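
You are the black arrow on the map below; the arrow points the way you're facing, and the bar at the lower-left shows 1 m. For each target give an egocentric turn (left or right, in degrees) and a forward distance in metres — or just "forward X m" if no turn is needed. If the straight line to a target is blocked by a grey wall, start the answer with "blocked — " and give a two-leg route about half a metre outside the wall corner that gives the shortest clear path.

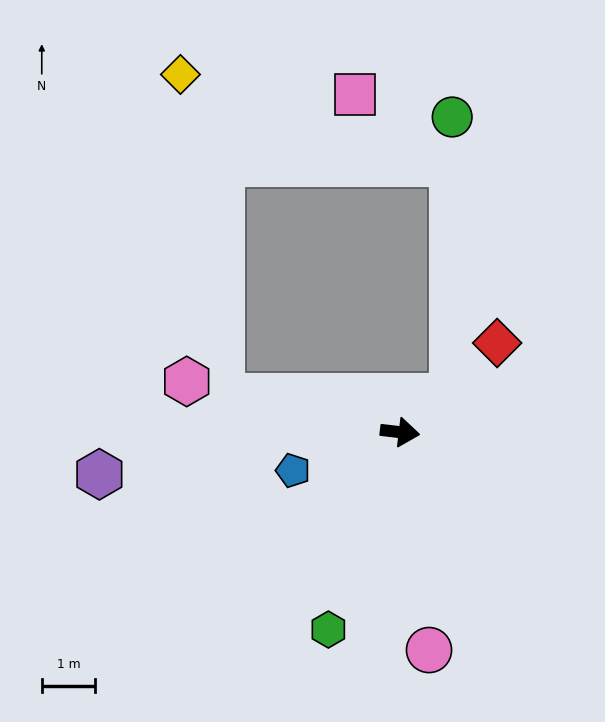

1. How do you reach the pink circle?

turn right 76°, forward 4.1 m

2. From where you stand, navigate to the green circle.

blocked — turn left 42°, forward 1.2 m, then turn left 55°, forward 5.2 m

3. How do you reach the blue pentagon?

turn right 154°, forward 2.1 m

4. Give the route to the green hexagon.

turn right 103°, forward 3.9 m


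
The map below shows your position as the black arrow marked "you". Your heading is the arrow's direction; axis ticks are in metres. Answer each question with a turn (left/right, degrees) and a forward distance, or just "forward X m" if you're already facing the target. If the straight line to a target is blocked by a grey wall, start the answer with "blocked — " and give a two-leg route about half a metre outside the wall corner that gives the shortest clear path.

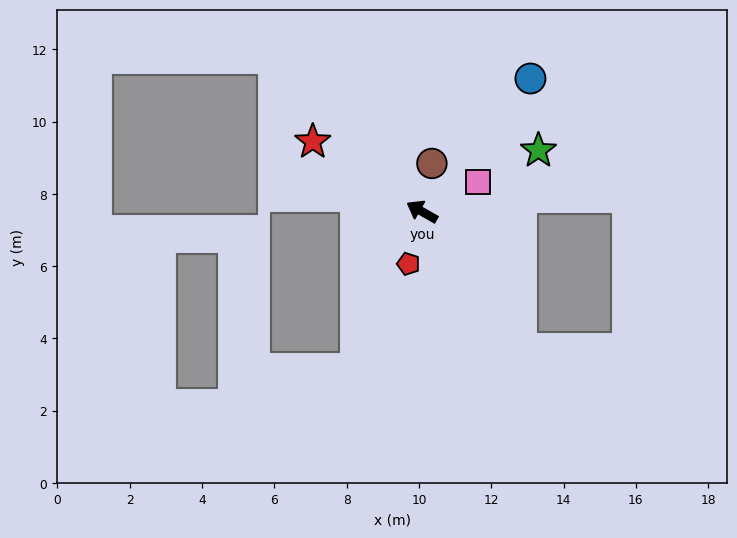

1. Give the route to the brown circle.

turn right 72°, forward 1.4 m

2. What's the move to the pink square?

turn right 122°, forward 1.7 m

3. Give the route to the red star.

turn right 3°, forward 3.6 m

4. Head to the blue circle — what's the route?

turn right 99°, forward 4.7 m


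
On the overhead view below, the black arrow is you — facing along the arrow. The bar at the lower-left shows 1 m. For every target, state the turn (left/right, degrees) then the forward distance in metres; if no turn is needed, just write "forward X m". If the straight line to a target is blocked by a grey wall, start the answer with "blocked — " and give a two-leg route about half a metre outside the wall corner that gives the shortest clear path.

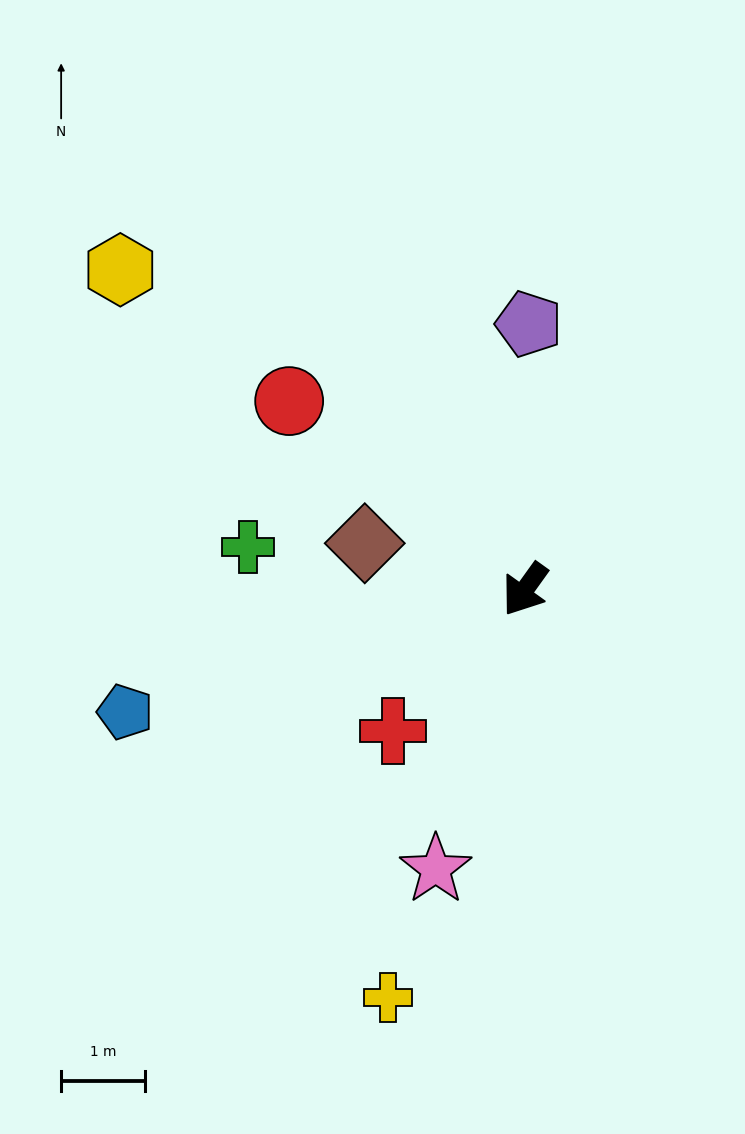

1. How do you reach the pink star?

turn left 18°, forward 3.5 m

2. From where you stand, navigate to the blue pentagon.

turn right 37°, forward 5.0 m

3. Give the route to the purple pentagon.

turn right 145°, forward 3.2 m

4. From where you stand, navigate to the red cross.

turn right 7°, forward 2.3 m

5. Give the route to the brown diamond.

turn right 70°, forward 2.0 m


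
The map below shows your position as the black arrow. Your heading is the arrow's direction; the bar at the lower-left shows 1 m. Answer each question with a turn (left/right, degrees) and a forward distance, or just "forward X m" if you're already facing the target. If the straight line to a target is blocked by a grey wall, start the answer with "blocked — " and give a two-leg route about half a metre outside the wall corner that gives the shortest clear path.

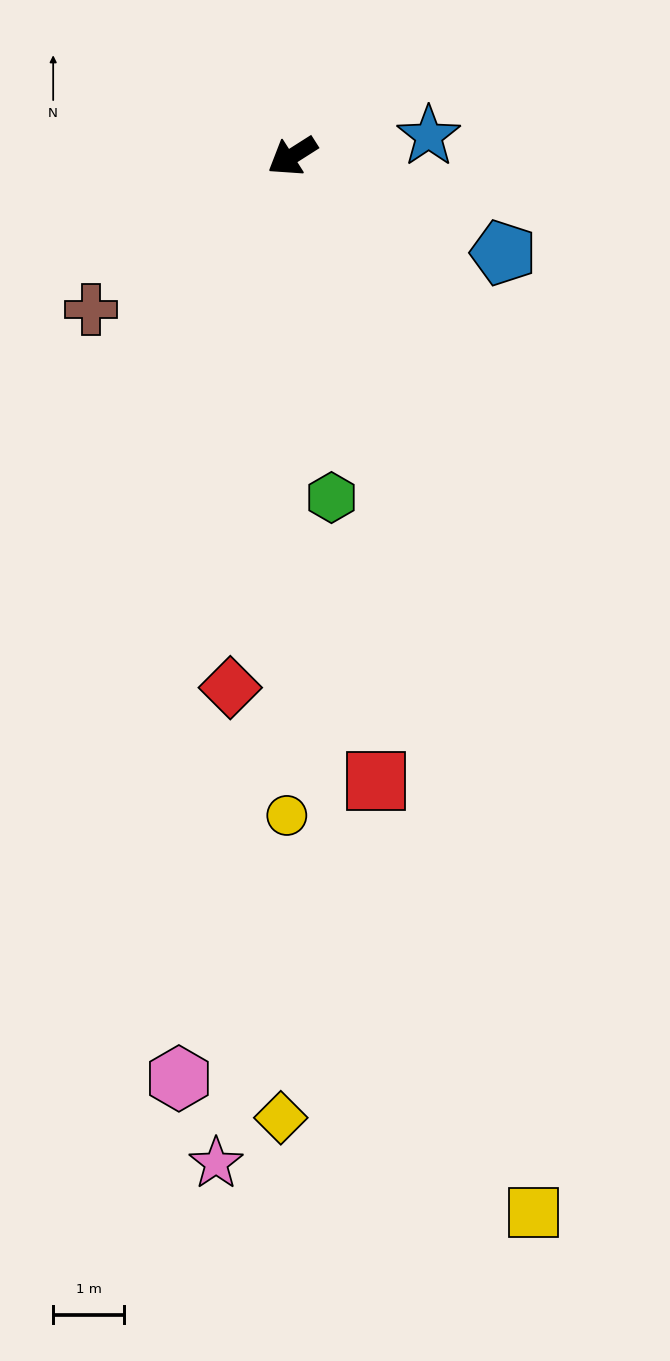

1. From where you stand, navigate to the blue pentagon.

turn left 123°, forward 3.3 m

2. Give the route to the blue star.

turn left 156°, forward 1.9 m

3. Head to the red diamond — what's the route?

turn left 51°, forward 7.5 m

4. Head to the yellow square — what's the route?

turn left 70°, forward 15.3 m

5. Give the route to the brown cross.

turn left 5°, forward 3.6 m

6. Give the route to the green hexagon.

turn left 64°, forward 4.8 m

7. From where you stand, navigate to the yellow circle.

turn left 57°, forward 9.3 m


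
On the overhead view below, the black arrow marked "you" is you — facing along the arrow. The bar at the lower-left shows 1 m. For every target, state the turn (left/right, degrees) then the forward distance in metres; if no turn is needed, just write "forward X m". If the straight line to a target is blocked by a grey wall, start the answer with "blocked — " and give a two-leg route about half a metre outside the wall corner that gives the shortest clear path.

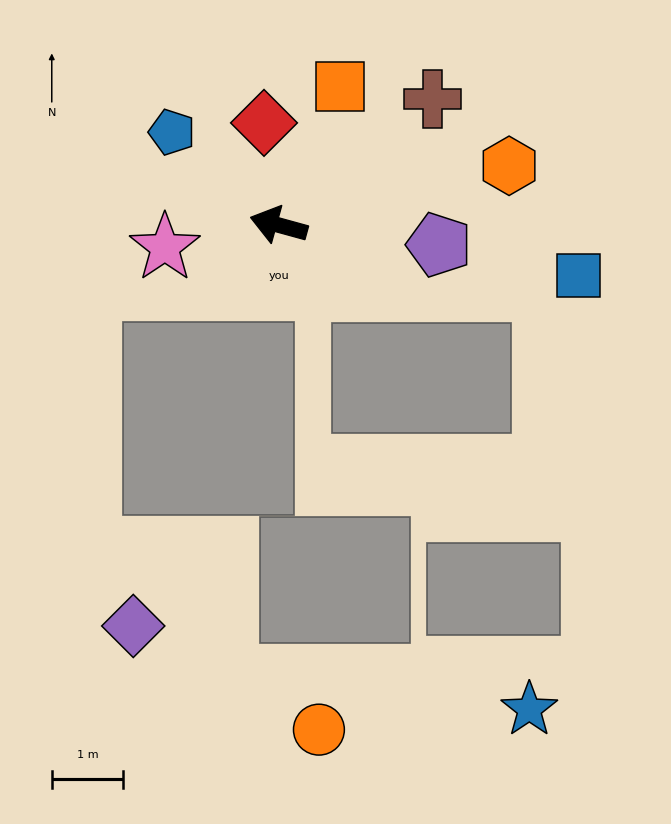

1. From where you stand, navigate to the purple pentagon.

turn right 172°, forward 2.3 m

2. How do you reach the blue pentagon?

turn right 26°, forward 2.0 m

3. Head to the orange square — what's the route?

turn right 99°, forward 2.1 m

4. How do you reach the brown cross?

turn right 125°, forward 2.8 m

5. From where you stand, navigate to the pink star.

turn left 26°, forward 1.6 m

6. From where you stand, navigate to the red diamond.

turn right 67°, forward 1.4 m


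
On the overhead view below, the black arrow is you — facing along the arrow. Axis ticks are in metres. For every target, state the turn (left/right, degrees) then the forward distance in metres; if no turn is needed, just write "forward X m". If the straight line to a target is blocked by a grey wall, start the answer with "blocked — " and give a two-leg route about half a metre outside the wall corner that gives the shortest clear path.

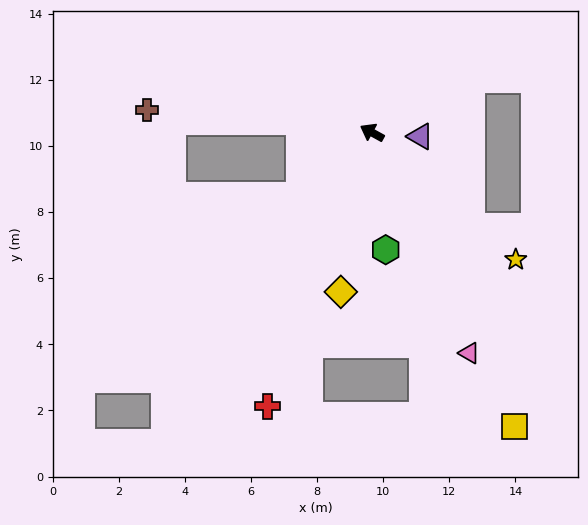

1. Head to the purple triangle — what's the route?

turn right 156°, forward 1.5 m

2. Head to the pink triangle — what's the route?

turn left 143°, forward 7.3 m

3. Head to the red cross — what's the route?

turn left 98°, forward 8.9 m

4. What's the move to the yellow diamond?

turn left 108°, forward 4.9 m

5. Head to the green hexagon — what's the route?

turn left 126°, forward 3.6 m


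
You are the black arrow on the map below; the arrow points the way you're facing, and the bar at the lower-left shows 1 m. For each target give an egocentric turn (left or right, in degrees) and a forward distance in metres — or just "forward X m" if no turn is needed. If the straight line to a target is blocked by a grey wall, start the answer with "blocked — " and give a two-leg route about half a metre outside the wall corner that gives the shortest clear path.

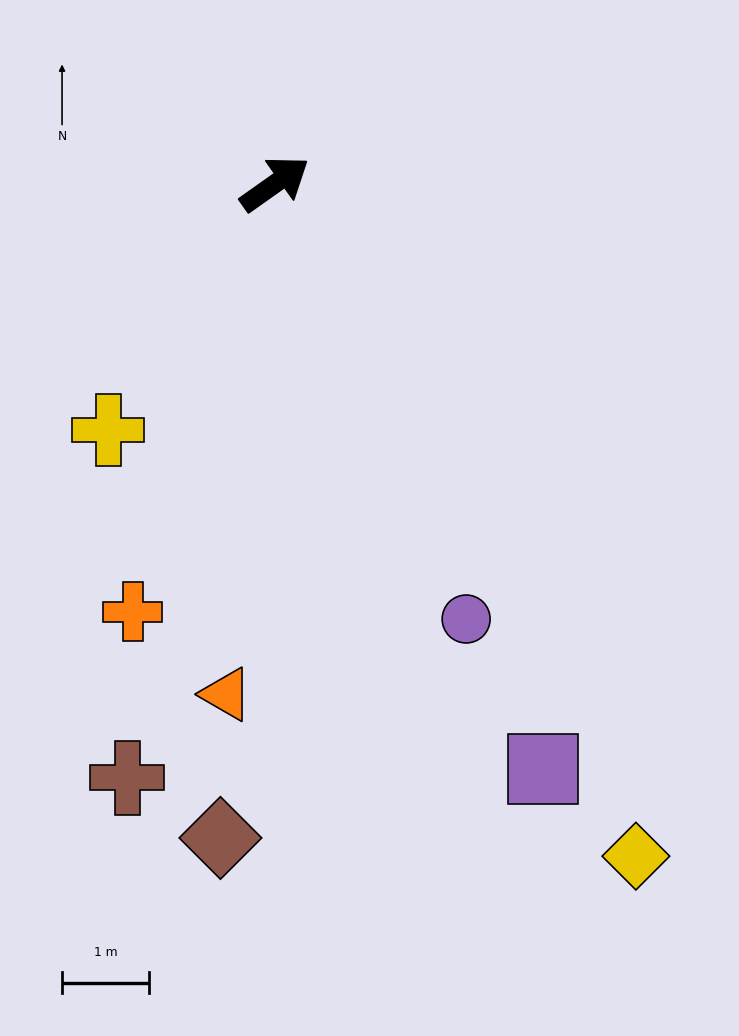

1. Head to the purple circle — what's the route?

turn right 102°, forward 5.5 m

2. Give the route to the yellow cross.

turn right 159°, forward 3.4 m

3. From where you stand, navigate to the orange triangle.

turn right 131°, forward 5.9 m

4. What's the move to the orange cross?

turn right 144°, forward 5.2 m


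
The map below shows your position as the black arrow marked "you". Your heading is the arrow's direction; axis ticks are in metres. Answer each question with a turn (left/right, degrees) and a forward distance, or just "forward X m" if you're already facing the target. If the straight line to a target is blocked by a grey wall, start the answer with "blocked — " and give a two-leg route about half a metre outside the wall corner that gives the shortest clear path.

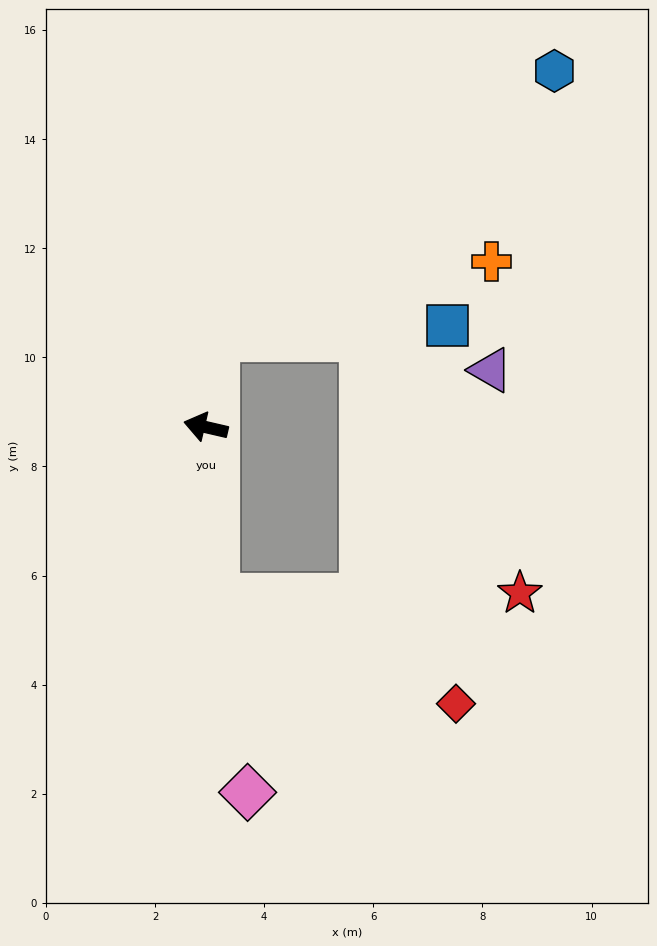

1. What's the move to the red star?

blocked — turn left 107°, forward 3.1 m, then turn left 87°, forward 5.6 m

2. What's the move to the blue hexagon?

blocked — turn right 84°, forward 1.6 m, then turn right 45°, forward 7.9 m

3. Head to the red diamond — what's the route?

blocked — turn left 107°, forward 3.1 m, then turn left 62°, forward 4.8 m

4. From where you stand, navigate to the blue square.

blocked — turn right 84°, forward 1.6 m, then turn right 80°, forward 4.2 m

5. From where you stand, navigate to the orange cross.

blocked — turn right 84°, forward 1.6 m, then turn right 67°, forward 5.2 m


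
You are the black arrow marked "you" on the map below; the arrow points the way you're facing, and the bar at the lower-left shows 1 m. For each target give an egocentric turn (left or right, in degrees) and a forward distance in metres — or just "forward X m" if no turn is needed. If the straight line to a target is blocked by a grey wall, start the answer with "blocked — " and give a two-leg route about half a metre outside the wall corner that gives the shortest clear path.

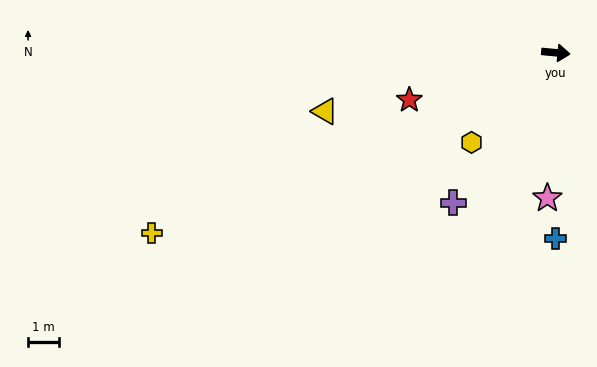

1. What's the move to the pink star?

turn right 88°, forward 4.7 m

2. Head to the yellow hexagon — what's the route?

turn right 128°, forward 4.0 m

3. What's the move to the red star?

turn right 157°, forward 5.0 m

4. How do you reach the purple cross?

turn right 119°, forward 5.9 m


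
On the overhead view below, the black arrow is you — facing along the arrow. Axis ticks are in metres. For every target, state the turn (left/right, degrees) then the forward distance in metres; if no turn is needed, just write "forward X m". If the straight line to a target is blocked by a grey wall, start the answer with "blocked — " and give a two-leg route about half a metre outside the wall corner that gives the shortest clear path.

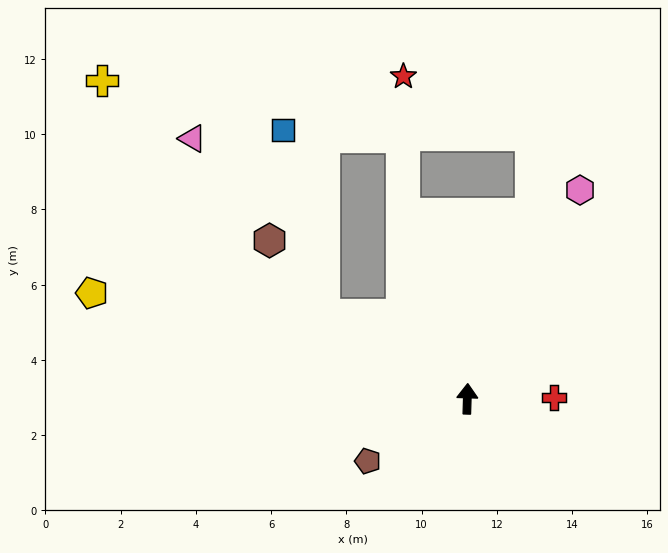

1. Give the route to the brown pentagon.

turn left 124°, forward 3.1 m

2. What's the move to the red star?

blocked — turn left 21°, forward 5.2 m, then turn right 19°, forward 3.6 m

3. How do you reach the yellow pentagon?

turn left 76°, forward 10.4 m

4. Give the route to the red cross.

turn right 87°, forward 2.3 m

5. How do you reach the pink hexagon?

turn right 27°, forward 6.3 m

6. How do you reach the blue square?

blocked — turn left 61°, forward 4.4 m, then turn right 47°, forward 5.0 m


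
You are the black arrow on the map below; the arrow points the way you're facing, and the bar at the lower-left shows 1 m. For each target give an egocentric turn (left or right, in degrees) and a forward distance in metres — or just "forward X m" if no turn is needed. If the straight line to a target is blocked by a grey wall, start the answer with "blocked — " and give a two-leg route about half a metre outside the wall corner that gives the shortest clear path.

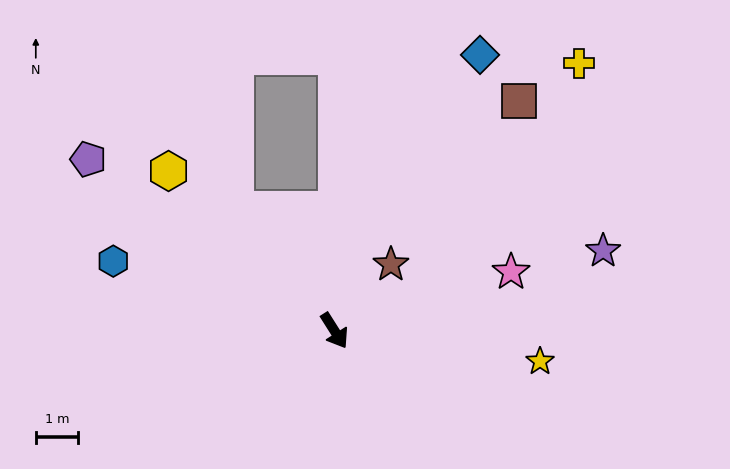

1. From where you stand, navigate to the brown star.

turn left 107°, forward 2.0 m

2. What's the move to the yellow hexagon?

turn right 166°, forward 5.4 m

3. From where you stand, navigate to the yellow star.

turn left 49°, forward 4.9 m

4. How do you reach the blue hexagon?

turn right 140°, forward 5.4 m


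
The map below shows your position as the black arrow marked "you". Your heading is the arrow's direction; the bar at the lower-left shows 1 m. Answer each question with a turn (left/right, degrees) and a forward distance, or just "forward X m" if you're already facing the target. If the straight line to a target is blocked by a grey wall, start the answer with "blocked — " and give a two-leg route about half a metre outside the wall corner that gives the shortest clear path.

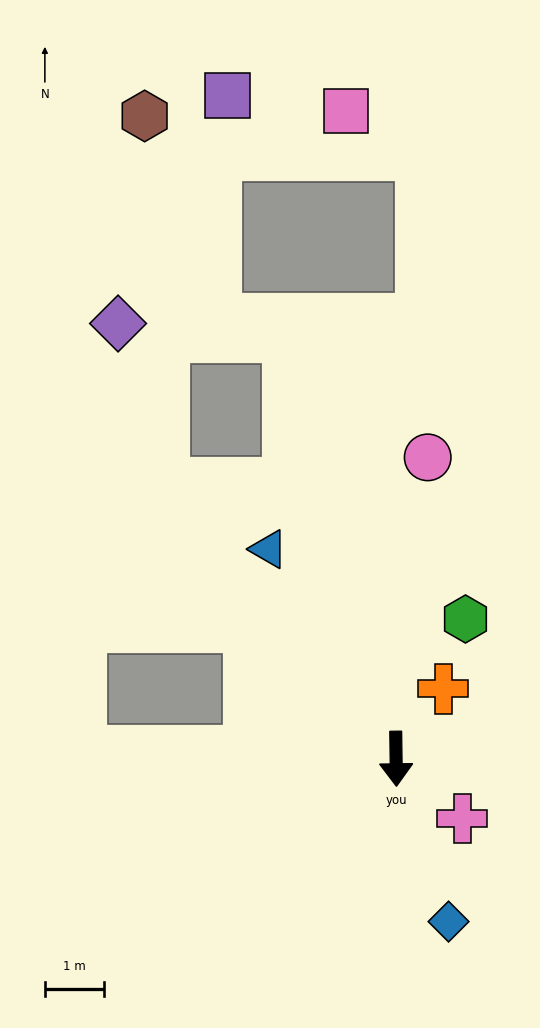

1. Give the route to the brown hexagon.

blocked — turn right 141°, forward 6.1 m, then turn right 37°, forward 6.2 m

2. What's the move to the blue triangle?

turn right 149°, forward 4.2 m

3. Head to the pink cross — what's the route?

turn left 47°, forward 1.5 m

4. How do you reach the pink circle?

turn left 173°, forward 5.1 m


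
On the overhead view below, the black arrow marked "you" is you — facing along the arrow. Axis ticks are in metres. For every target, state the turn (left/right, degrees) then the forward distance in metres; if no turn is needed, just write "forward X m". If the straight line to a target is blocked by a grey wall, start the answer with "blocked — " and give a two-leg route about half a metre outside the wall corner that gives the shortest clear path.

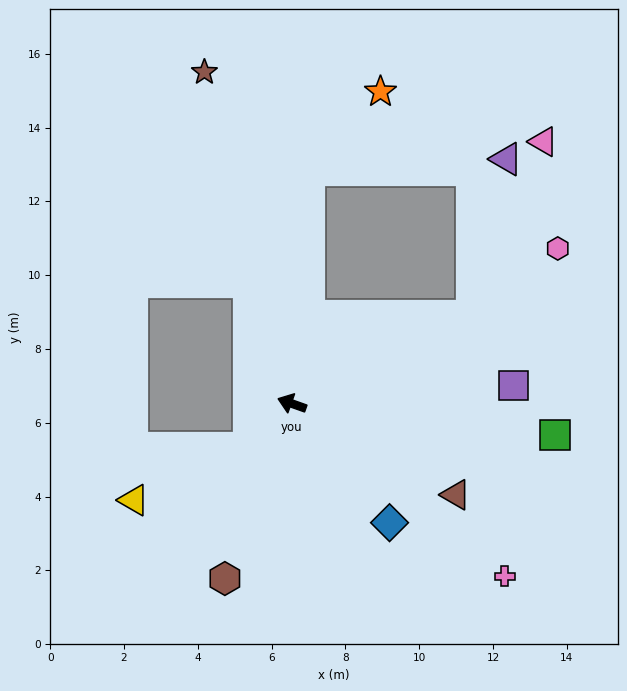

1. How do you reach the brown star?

turn right 56°, forward 9.3 m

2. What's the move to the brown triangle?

turn left 170°, forward 5.1 m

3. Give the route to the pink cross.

turn left 161°, forward 7.4 m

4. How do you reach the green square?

turn right 167°, forward 7.2 m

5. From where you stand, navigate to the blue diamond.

turn left 149°, forward 4.2 m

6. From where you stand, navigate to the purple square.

turn right 156°, forward 6.0 m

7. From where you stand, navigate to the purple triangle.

blocked — turn right 134°, forward 5.4 m, then turn left 51°, forward 4.3 m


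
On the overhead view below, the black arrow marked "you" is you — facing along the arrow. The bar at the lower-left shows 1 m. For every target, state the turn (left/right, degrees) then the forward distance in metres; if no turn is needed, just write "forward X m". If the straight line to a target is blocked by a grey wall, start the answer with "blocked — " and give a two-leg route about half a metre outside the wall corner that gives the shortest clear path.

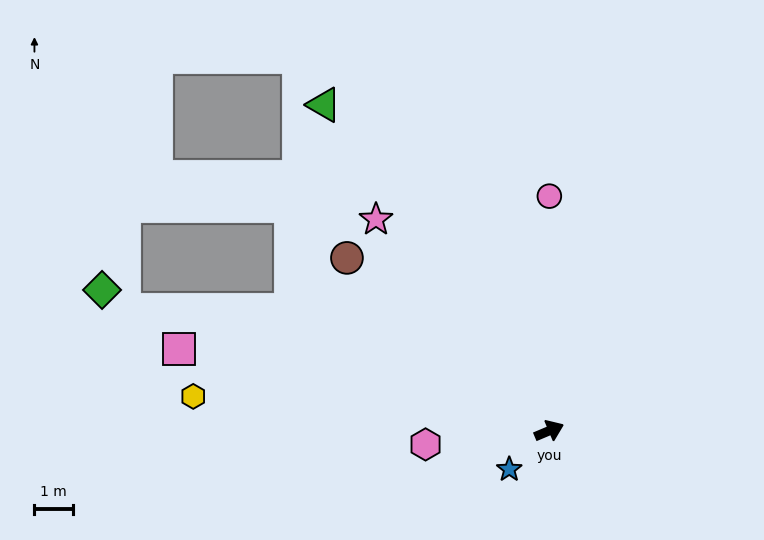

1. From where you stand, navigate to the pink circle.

turn left 67°, forward 6.0 m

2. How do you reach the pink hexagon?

turn left 163°, forward 3.2 m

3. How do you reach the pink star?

turn left 106°, forward 7.0 m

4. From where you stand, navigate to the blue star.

turn right 159°, forward 1.4 m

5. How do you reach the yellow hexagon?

turn left 152°, forward 9.2 m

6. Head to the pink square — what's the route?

turn left 145°, forward 9.7 m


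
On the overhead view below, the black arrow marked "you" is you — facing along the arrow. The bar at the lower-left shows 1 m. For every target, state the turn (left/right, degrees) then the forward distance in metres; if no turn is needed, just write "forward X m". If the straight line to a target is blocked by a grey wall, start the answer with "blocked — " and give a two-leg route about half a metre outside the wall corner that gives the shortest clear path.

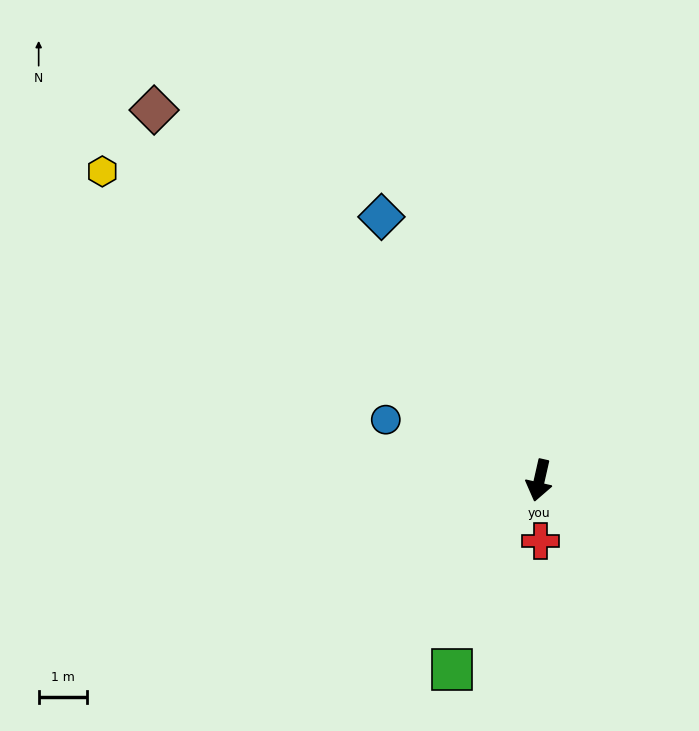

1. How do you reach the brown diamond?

turn right 121°, forward 11.1 m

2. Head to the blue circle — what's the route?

turn right 99°, forward 3.4 m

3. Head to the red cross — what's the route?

turn left 14°, forward 1.3 m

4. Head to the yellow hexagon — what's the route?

turn right 112°, forward 11.2 m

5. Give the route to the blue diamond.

turn right 136°, forward 6.4 m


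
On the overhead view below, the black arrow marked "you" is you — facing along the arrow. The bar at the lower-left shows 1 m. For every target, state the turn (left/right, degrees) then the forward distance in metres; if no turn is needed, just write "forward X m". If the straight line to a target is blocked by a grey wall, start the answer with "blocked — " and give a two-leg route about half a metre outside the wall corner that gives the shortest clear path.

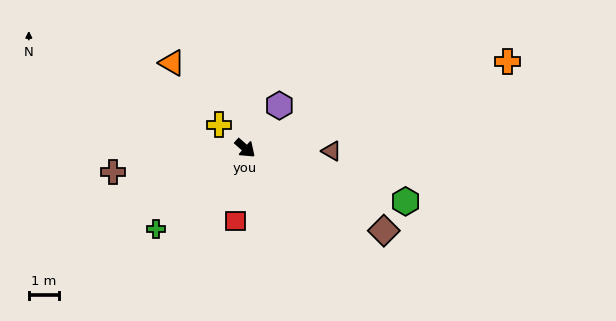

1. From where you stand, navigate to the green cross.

turn right 96°, forward 4.0 m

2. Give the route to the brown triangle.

turn left 39°, forward 2.8 m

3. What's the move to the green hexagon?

turn left 23°, forward 5.5 m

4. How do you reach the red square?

turn right 56°, forward 2.4 m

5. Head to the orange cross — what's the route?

turn left 60°, forward 9.1 m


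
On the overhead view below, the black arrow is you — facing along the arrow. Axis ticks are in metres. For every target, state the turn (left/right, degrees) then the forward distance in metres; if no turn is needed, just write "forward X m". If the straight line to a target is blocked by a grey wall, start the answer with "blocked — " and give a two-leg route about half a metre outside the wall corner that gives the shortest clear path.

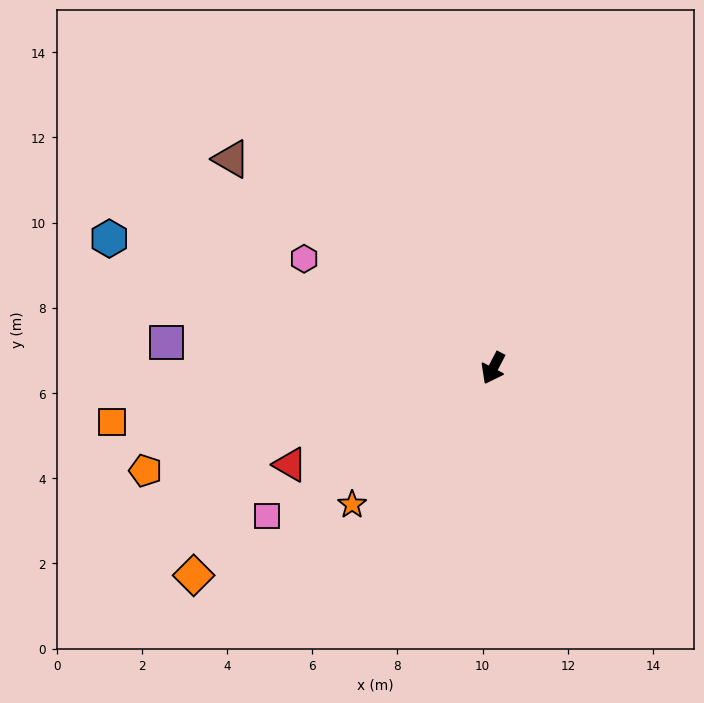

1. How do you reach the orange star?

turn right 18°, forward 4.6 m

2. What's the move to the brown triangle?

turn right 101°, forward 7.9 m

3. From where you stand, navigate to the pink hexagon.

turn right 93°, forward 5.1 m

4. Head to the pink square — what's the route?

turn right 29°, forward 6.3 m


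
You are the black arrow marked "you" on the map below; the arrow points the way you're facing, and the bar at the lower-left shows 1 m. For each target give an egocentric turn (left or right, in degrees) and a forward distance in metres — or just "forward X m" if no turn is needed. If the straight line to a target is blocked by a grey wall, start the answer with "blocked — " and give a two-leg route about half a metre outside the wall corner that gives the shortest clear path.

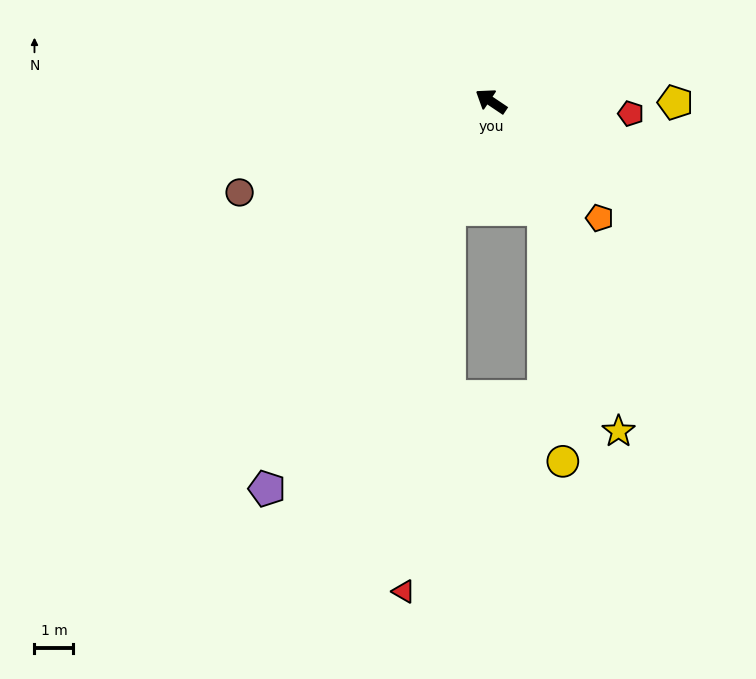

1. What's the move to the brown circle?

turn left 54°, forward 6.9 m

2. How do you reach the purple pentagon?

turn left 94°, forward 11.5 m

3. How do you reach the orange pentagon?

turn left 167°, forward 4.1 m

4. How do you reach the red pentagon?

turn right 151°, forward 3.6 m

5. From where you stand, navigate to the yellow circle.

blocked — turn left 150°, forward 3.1 m, then turn right 22°, forward 6.5 m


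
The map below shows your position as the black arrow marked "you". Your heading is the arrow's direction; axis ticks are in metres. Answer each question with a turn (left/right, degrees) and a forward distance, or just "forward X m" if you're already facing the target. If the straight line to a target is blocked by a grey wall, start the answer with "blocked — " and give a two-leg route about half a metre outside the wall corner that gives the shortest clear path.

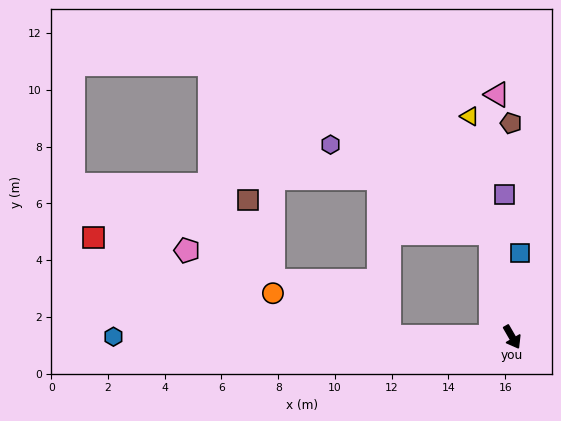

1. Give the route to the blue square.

turn left 145°, forward 3.0 m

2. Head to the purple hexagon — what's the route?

blocked — turn left 162°, forward 3.7 m, then turn left 49°, forward 6.5 m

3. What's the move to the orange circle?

blocked — turn right 120°, forward 4.3 m, then turn right 20°, forward 4.4 m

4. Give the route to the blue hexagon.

turn right 120°, forward 14.1 m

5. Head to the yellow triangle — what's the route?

turn left 161°, forward 7.9 m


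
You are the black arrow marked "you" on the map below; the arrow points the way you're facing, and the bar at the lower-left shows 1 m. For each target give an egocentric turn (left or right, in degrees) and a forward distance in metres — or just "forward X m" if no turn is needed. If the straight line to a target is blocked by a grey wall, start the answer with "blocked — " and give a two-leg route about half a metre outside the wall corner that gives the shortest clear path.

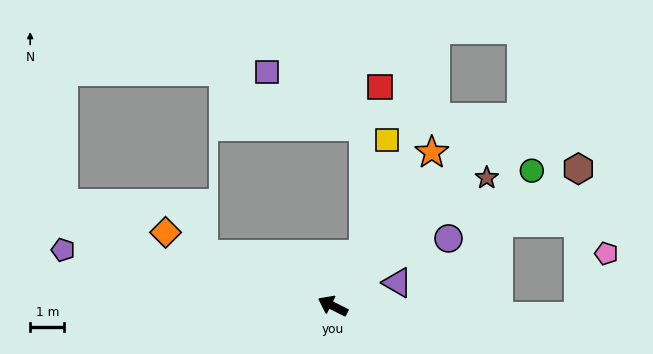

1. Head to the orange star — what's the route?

turn right 96°, forward 5.3 m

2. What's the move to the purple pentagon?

turn left 15°, forward 8.1 m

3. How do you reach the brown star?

turn right 114°, forward 5.9 m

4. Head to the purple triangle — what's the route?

turn right 134°, forward 2.0 m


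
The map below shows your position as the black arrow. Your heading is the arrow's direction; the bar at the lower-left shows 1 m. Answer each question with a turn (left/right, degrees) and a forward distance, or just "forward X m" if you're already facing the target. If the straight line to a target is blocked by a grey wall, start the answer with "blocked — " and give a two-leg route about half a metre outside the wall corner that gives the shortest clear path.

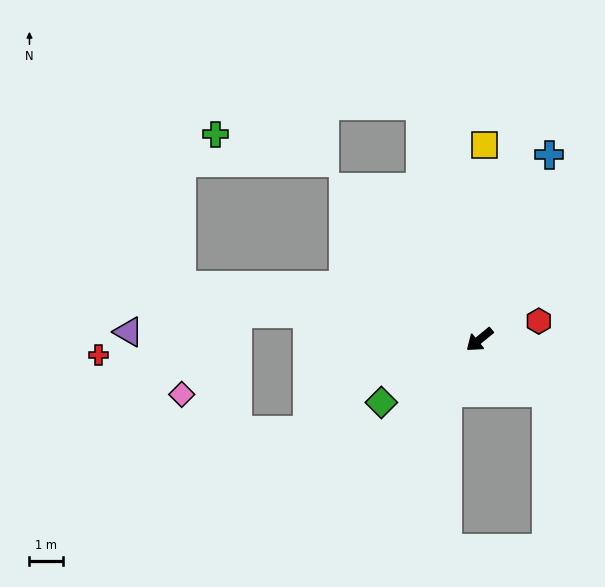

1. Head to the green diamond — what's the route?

turn right 7°, forward 3.5 m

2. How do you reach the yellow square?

turn right 131°, forward 5.8 m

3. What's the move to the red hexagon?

turn left 158°, forward 1.8 m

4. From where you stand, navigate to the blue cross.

turn right 150°, forward 5.9 m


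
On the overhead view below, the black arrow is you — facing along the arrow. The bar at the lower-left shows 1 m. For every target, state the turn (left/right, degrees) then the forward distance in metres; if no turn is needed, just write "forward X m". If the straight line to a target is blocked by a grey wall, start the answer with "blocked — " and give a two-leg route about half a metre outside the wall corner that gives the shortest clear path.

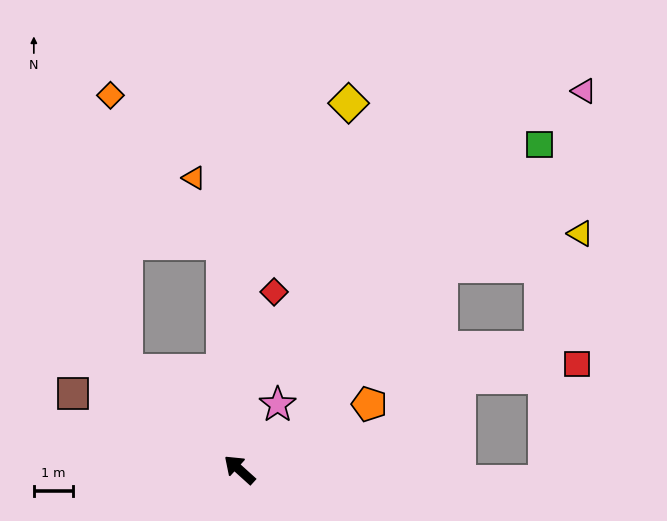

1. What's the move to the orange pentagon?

turn right 111°, forward 3.7 m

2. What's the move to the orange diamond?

blocked — forward 3.8 m, then turn right 45°, forward 7.0 m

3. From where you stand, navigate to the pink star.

turn right 78°, forward 1.9 m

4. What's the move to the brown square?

turn left 18°, forward 4.7 m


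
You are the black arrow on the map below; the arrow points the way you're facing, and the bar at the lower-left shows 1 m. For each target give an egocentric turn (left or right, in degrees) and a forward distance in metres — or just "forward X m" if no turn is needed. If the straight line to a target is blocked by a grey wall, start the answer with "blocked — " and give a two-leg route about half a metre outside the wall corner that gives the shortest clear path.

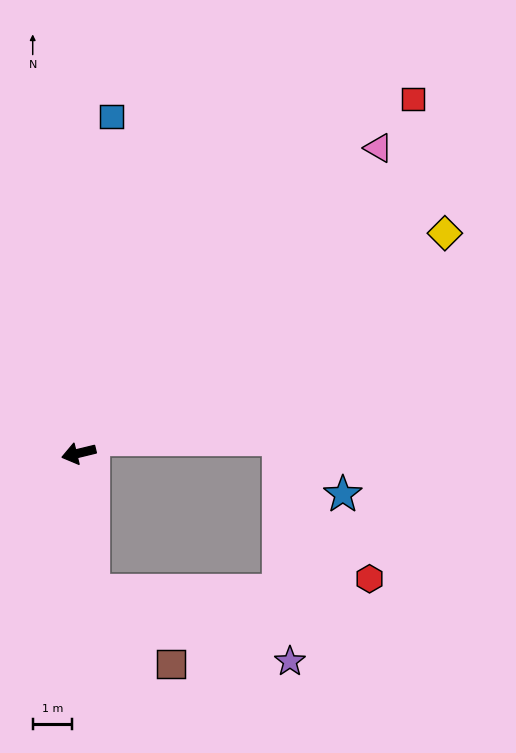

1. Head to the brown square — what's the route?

blocked — turn left 82°, forward 3.5 m, then turn left 41°, forward 2.7 m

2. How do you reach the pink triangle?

turn right 148°, forward 10.8 m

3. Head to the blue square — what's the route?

turn right 109°, forward 8.5 m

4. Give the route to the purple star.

blocked — turn left 82°, forward 3.5 m, then turn left 65°, forward 5.3 m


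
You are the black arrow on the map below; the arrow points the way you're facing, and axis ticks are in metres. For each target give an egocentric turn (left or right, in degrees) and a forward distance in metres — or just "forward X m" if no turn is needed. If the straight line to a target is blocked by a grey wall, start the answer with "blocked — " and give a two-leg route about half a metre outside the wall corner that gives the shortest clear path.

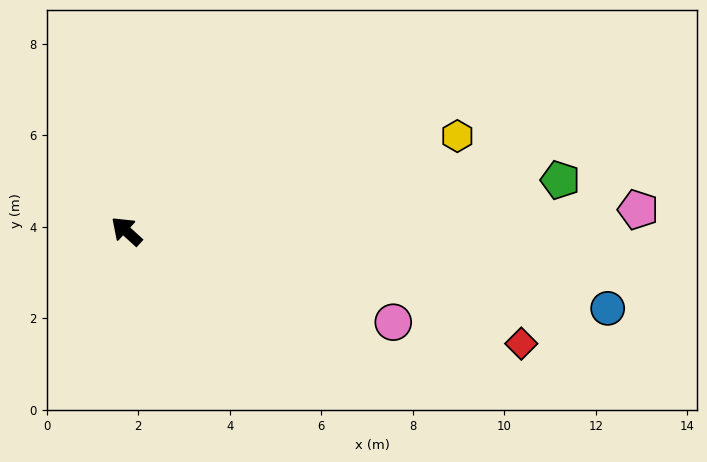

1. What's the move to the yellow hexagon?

turn right 122°, forward 7.5 m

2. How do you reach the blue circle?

turn right 147°, forward 10.7 m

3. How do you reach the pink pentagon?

turn right 135°, forward 11.2 m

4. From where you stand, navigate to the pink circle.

turn right 156°, forward 6.2 m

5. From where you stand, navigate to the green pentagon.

turn right 131°, forward 9.5 m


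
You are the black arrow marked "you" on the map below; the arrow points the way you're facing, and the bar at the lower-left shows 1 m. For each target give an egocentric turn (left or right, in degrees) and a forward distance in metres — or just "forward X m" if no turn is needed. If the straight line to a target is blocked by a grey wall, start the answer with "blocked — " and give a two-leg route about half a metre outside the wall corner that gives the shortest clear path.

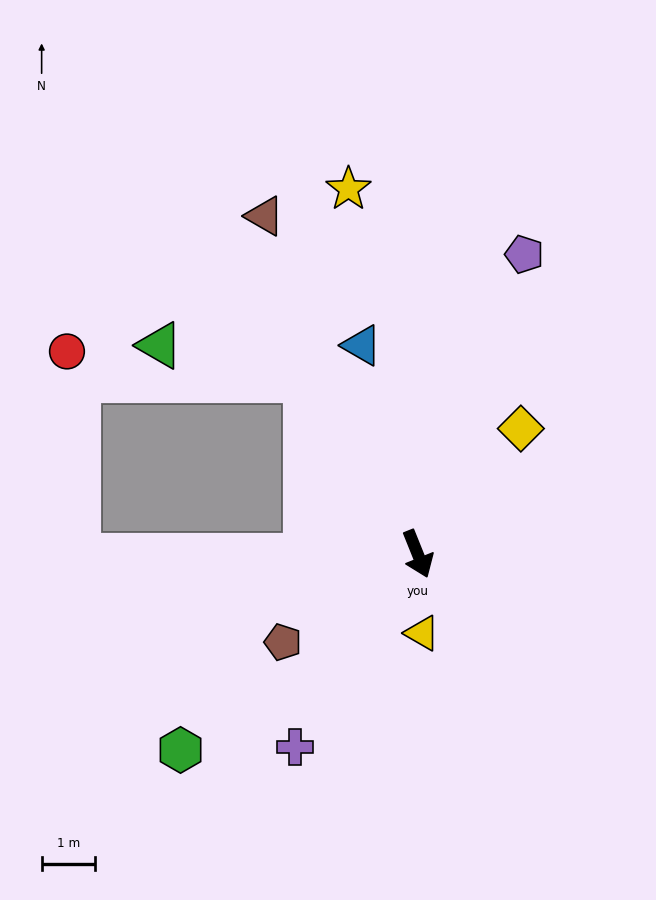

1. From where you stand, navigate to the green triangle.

blocked — turn right 169°, forward 3.9 m, then turn left 44°, forward 2.8 m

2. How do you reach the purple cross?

turn right 54°, forward 4.3 m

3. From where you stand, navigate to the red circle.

blocked — turn right 112°, forward 6.4 m, then turn right 87°, forward 3.8 m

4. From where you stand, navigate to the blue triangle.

turn left 173°, forward 4.1 m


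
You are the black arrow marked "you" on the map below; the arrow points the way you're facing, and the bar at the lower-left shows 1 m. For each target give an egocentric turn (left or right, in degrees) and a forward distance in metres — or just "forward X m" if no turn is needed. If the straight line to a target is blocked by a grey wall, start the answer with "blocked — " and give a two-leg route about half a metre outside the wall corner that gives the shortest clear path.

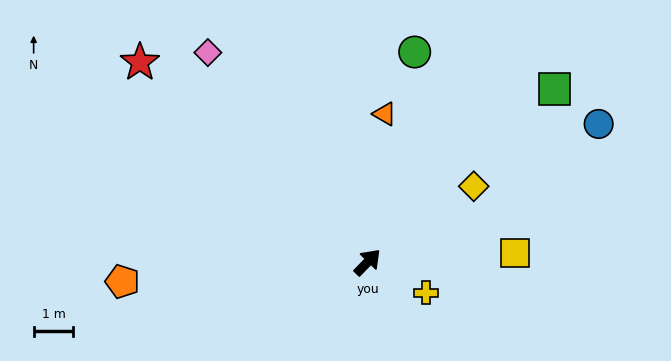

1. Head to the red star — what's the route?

turn left 93°, forward 7.6 m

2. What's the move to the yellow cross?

turn right 73°, forward 1.7 m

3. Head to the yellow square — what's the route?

turn right 42°, forward 3.7 m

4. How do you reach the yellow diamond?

turn right 10°, forward 3.3 m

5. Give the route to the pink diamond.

turn left 82°, forward 6.7 m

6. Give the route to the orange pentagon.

turn left 139°, forward 6.2 m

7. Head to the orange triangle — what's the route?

turn left 38°, forward 3.8 m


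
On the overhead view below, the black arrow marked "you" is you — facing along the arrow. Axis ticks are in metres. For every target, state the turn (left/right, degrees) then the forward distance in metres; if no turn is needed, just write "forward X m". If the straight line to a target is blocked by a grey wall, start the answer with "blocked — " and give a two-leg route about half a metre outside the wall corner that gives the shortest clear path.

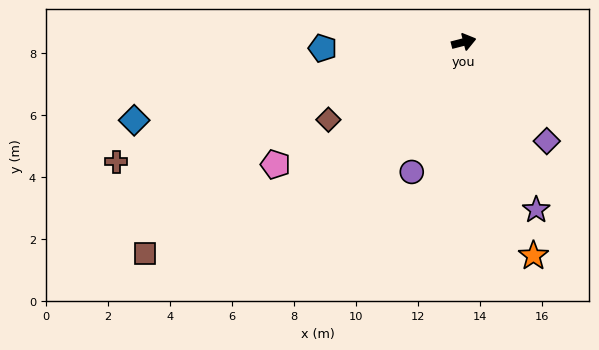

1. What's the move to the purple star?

turn right 81°, forward 5.9 m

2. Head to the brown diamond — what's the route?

turn right 165°, forward 5.0 m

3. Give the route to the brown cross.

turn right 175°, forward 11.9 m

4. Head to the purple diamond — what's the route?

turn right 65°, forward 4.2 m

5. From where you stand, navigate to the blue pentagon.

turn left 168°, forward 4.6 m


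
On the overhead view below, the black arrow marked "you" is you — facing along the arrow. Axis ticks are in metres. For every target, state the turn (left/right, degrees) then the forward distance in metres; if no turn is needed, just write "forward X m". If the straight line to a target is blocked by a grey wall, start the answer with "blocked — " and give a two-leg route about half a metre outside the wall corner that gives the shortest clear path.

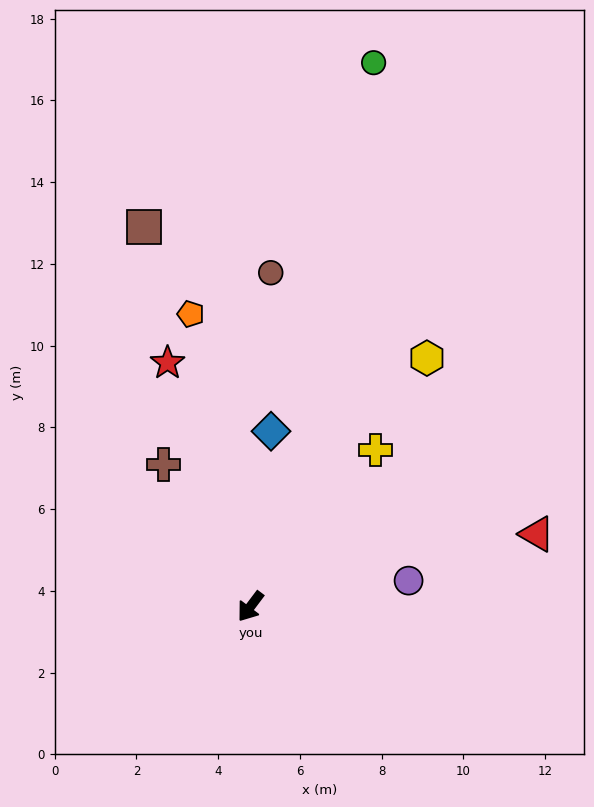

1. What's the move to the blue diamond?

turn right 150°, forward 4.3 m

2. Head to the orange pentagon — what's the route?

turn right 131°, forward 7.3 m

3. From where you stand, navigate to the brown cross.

turn right 112°, forward 4.1 m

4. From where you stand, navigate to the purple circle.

turn left 136°, forward 3.9 m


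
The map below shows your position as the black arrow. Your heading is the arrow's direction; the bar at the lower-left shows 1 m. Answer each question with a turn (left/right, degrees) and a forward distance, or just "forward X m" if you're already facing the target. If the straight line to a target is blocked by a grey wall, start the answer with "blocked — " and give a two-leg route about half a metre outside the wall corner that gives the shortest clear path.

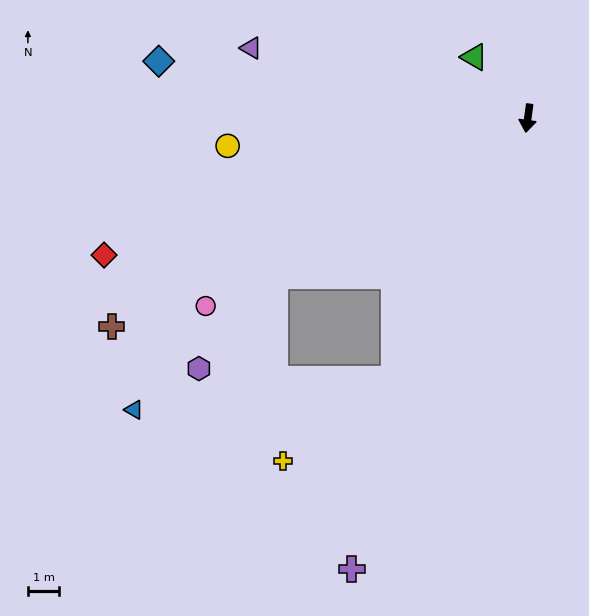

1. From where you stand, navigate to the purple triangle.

turn right 96°, forward 9.1 m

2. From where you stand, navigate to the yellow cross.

blocked — turn right 19°, forward 9.4 m, then turn right 27°, forward 4.4 m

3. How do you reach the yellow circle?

turn right 77°, forward 9.7 m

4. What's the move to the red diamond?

turn right 64°, forward 14.3 m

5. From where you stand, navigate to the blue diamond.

turn right 91°, forward 12.0 m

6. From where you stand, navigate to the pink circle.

turn right 52°, forward 11.9 m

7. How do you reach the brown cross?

turn right 56°, forward 14.9 m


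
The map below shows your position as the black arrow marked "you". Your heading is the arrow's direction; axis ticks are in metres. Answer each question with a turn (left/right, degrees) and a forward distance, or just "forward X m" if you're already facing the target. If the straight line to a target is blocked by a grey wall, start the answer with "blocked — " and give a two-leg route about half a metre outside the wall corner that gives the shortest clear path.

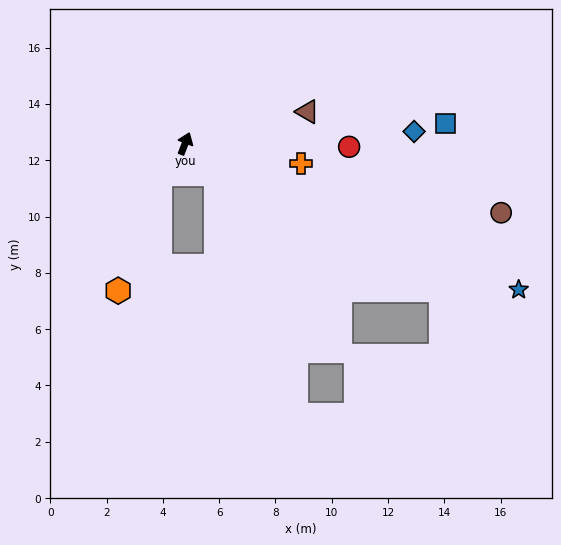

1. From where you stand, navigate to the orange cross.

turn right 78°, forward 4.2 m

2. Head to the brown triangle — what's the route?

turn right 54°, forward 4.5 m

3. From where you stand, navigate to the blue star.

turn right 92°, forward 12.9 m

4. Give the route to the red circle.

turn right 70°, forward 5.8 m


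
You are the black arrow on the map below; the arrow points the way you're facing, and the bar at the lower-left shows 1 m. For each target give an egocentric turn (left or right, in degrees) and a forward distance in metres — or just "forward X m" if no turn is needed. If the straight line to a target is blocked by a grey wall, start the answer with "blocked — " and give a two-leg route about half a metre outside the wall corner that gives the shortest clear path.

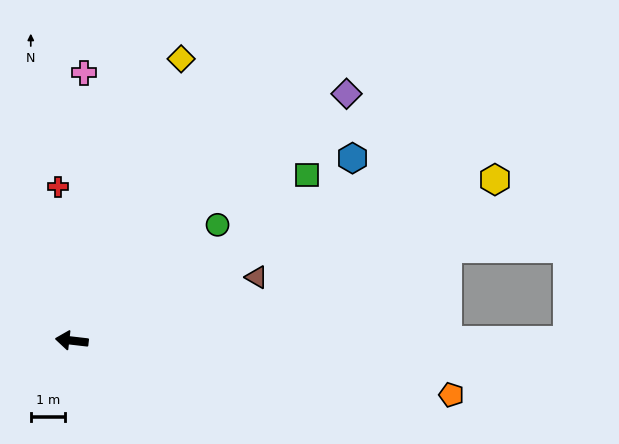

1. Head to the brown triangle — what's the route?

turn right 154°, forward 5.7 m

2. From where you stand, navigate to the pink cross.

turn right 86°, forward 7.8 m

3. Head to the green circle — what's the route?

turn right 135°, forward 5.4 m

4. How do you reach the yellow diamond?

turn right 105°, forward 8.8 m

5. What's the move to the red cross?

turn right 78°, forward 4.5 m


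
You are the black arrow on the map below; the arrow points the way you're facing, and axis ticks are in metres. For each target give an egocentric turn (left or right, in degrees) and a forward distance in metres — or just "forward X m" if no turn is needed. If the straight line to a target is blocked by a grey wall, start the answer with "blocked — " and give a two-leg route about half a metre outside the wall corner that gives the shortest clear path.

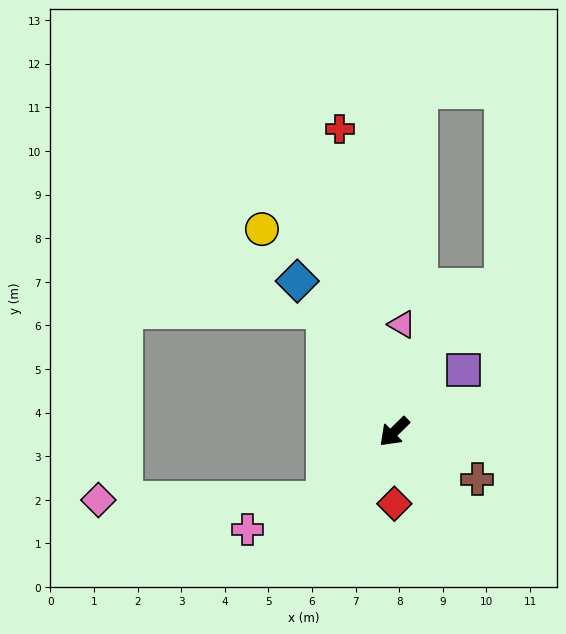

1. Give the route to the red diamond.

turn left 45°, forward 1.6 m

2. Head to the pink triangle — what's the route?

turn right 139°, forward 2.5 m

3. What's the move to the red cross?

turn right 124°, forward 7.1 m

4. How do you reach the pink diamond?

blocked — forward 2.2 m, then turn right 45°, forward 5.2 m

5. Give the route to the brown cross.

turn left 106°, forward 2.2 m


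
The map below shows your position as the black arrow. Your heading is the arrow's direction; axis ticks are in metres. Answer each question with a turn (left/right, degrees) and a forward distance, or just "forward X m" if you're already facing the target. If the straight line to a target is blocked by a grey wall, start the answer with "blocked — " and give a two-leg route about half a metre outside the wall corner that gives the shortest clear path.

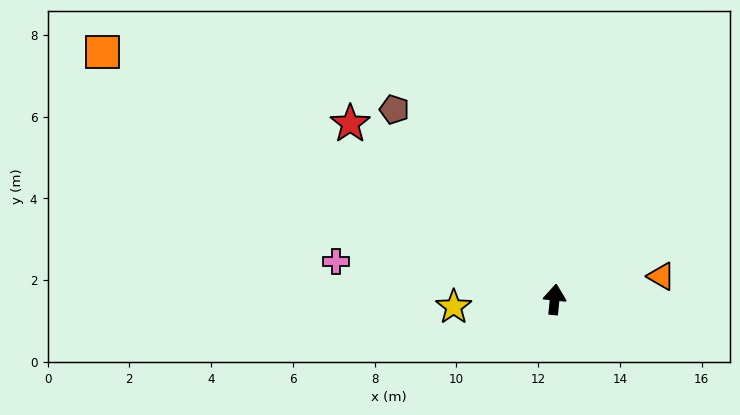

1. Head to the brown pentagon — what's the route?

turn left 46°, forward 6.1 m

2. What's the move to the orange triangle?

turn right 72°, forward 2.7 m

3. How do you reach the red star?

turn left 55°, forward 6.6 m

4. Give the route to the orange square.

turn left 67°, forward 12.6 m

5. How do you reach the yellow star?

turn left 100°, forward 2.5 m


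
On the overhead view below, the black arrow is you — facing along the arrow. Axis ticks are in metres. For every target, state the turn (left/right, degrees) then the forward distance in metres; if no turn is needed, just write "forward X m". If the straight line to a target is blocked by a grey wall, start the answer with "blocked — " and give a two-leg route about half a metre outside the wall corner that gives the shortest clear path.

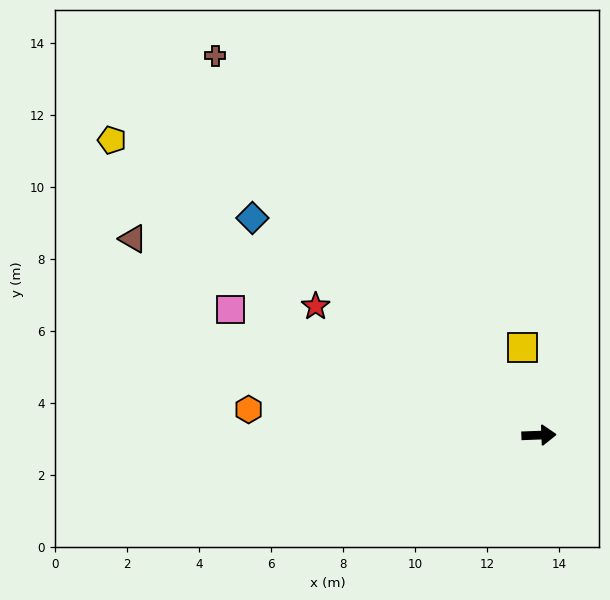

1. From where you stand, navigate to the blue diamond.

turn left 141°, forward 10.0 m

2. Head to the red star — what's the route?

turn left 148°, forward 7.2 m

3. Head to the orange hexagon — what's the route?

turn left 173°, forward 8.1 m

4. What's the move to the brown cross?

turn left 128°, forward 13.9 m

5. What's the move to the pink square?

turn left 156°, forward 9.3 m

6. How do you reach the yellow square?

turn left 98°, forward 2.5 m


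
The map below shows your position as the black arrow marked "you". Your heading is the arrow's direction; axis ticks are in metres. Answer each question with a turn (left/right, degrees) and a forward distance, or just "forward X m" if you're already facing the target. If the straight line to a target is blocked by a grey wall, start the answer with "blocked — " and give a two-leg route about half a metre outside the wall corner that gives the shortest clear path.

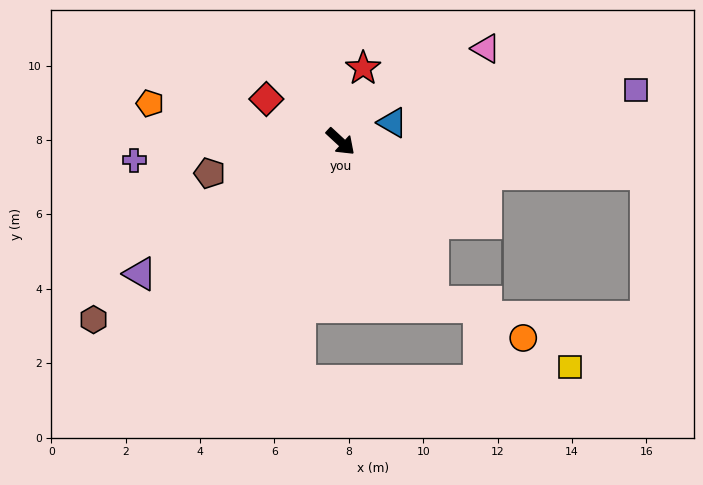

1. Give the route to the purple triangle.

turn right 104°, forward 6.5 m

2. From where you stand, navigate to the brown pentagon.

turn right 124°, forward 3.6 m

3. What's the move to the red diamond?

turn right 167°, forward 2.3 m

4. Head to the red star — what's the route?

turn left 116°, forward 2.1 m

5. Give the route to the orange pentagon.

turn right 149°, forward 5.2 m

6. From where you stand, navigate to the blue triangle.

turn left 63°, forward 1.5 m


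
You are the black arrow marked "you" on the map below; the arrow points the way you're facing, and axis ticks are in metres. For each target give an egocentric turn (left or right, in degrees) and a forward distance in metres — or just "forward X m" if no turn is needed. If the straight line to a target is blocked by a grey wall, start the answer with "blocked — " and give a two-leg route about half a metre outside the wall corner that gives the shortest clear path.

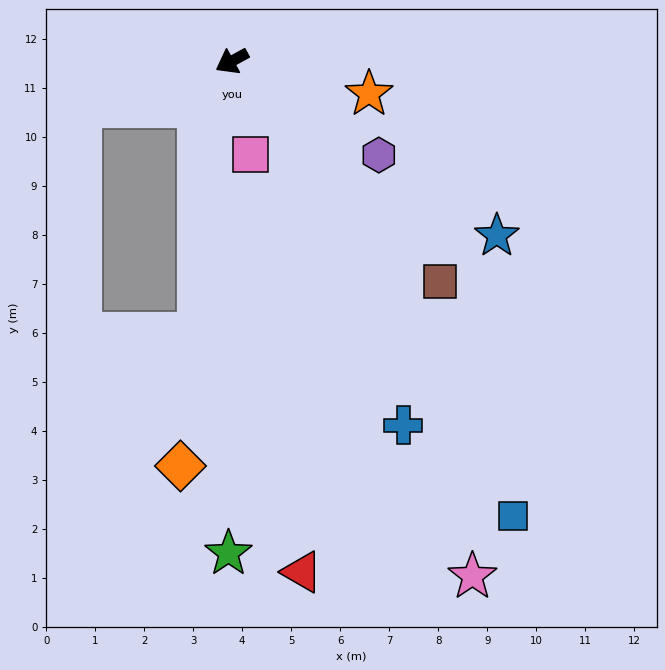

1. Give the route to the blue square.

turn left 93°, forward 10.9 m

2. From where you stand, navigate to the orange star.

turn left 138°, forward 2.9 m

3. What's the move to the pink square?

turn left 72°, forward 1.9 m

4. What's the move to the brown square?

turn left 105°, forward 6.2 m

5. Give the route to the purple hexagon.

turn left 119°, forward 3.6 m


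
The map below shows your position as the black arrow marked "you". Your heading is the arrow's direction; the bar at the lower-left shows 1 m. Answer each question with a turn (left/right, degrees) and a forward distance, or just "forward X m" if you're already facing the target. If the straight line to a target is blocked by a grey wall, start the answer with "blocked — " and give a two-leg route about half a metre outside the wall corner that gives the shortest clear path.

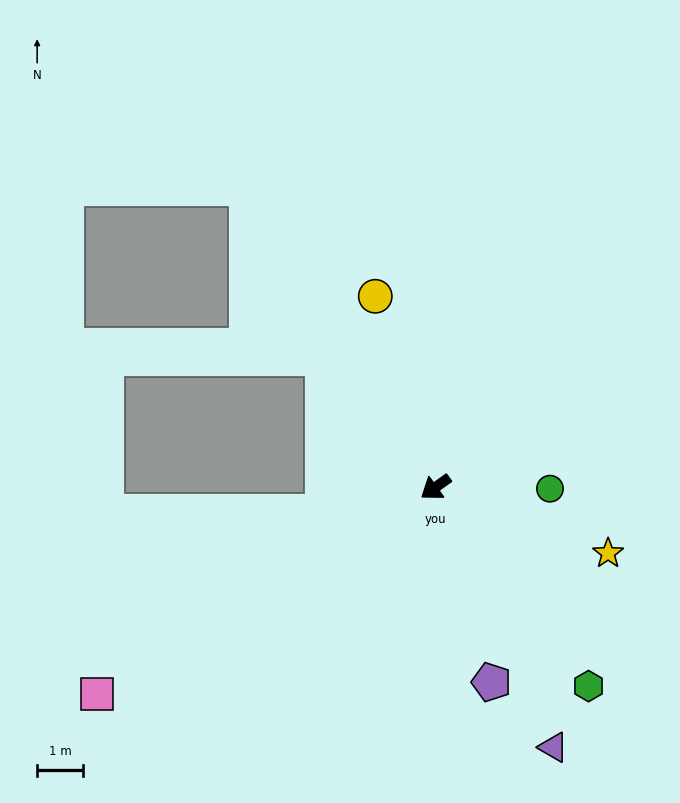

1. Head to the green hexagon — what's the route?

turn left 92°, forward 5.4 m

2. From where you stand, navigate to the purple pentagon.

turn left 70°, forward 4.4 m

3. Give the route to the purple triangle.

turn left 79°, forward 6.2 m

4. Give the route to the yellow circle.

turn right 108°, forward 4.3 m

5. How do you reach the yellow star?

turn left 123°, forward 4.0 m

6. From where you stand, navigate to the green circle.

turn left 144°, forward 2.5 m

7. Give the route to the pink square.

turn right 4°, forward 8.6 m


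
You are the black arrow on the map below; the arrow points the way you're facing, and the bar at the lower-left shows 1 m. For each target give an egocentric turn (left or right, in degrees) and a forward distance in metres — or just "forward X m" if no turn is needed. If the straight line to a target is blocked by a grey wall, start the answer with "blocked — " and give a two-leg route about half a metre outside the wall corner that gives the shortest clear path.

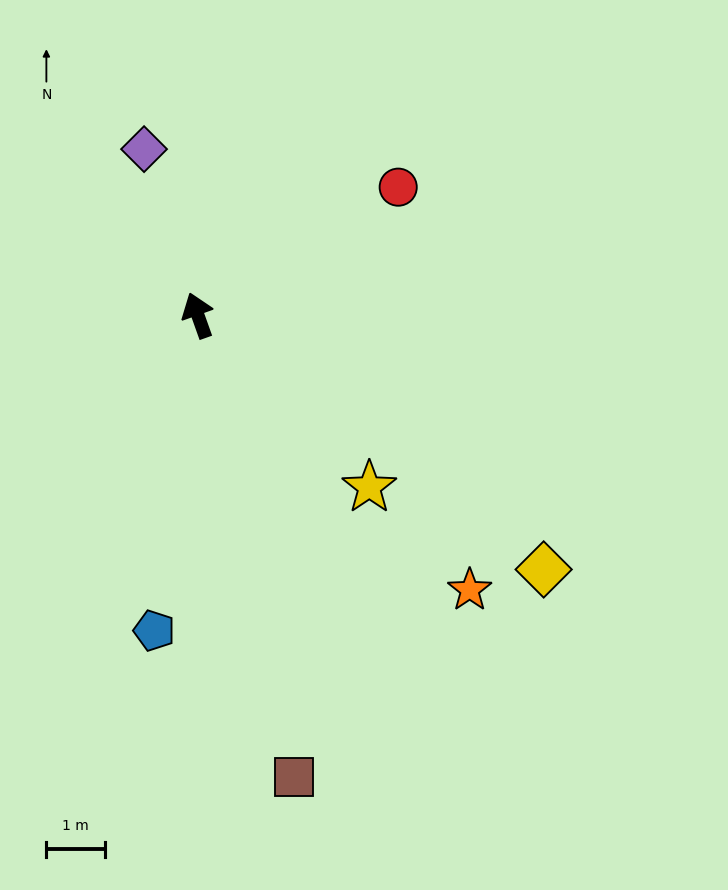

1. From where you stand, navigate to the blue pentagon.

turn left 153°, forward 5.4 m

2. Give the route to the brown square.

turn left 172°, forward 8.0 m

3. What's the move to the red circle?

turn right 77°, forward 4.0 m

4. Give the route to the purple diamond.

forward 3.0 m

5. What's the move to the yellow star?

turn right 155°, forward 4.1 m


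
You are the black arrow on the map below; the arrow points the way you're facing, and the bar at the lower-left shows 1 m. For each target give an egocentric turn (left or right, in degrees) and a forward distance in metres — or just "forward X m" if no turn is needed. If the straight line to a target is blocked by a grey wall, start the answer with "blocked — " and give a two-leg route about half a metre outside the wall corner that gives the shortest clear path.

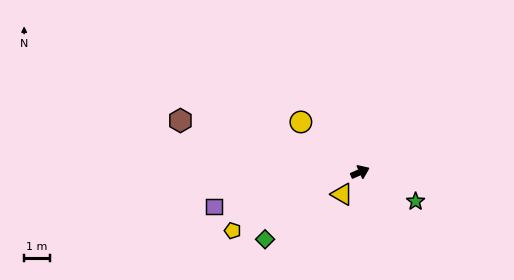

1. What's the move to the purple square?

turn left 169°, forward 5.9 m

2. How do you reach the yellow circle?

turn left 116°, forward 3.0 m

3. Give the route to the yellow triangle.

turn right 153°, forward 1.1 m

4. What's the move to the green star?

turn right 52°, forward 2.5 m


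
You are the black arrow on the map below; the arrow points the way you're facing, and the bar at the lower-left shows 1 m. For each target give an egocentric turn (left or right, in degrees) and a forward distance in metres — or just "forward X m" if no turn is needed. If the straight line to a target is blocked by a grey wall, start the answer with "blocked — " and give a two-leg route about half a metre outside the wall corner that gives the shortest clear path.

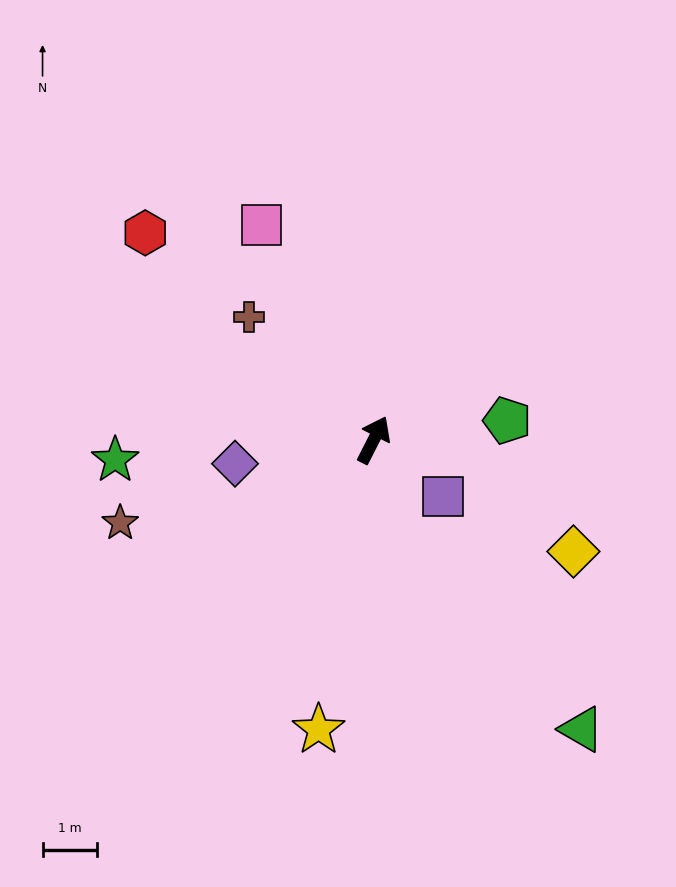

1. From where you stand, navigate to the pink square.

turn left 55°, forward 4.4 m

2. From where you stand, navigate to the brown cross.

turn left 72°, forward 3.2 m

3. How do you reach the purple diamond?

turn left 127°, forward 2.6 m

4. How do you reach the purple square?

turn right 102°, forward 1.6 m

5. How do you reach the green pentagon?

turn right 55°, forward 2.5 m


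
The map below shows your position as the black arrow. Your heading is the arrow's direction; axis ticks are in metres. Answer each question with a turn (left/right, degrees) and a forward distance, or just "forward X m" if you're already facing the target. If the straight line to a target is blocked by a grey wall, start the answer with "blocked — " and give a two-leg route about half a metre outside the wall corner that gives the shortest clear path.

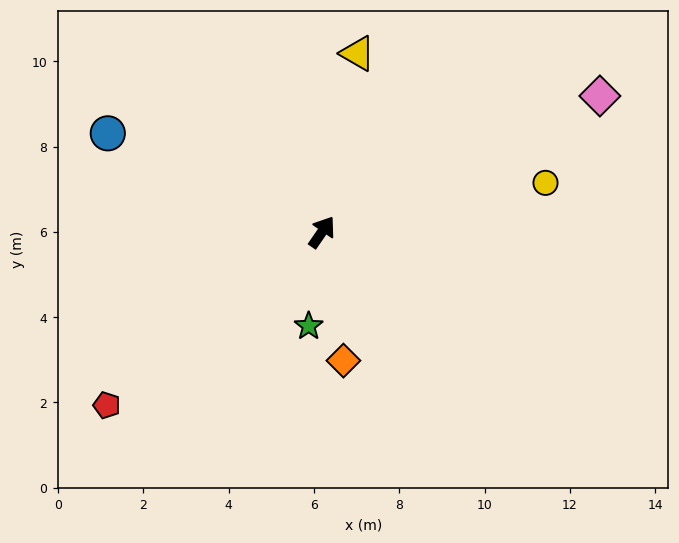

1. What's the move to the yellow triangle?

turn left 23°, forward 4.3 m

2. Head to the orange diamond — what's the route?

turn right 136°, forward 3.1 m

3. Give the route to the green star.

turn right 153°, forward 2.2 m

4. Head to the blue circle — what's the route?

turn left 100°, forward 5.5 m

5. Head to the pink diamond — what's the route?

turn right 29°, forward 7.3 m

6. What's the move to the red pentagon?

turn left 163°, forward 6.5 m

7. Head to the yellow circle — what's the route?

turn right 43°, forward 5.4 m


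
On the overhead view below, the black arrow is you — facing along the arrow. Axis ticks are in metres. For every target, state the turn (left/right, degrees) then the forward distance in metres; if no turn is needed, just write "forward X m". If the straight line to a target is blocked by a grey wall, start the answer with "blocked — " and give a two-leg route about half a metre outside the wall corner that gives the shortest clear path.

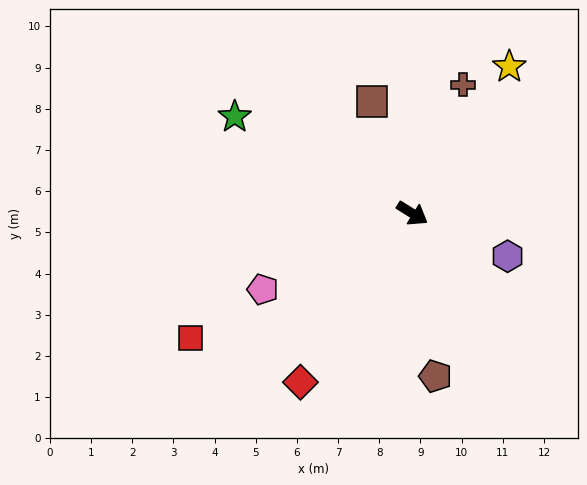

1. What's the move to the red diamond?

turn right 92°, forward 4.9 m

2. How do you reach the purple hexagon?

turn left 8°, forward 2.5 m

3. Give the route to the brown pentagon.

turn right 50°, forward 4.0 m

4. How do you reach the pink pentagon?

turn right 121°, forward 4.1 m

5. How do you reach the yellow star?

turn left 88°, forward 4.3 m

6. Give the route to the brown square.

turn left 142°, forward 2.9 m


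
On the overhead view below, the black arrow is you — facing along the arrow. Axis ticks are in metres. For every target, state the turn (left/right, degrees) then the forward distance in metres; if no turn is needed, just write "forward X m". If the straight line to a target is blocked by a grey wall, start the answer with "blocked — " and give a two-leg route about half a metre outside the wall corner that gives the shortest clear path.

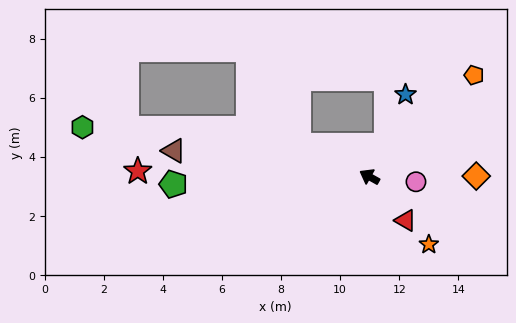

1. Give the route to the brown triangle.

turn left 22°, forward 6.7 m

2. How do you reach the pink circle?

turn right 157°, forward 1.6 m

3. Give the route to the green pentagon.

turn left 31°, forward 6.6 m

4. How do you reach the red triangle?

turn left 159°, forward 1.9 m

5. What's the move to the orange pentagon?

turn right 107°, forward 4.9 m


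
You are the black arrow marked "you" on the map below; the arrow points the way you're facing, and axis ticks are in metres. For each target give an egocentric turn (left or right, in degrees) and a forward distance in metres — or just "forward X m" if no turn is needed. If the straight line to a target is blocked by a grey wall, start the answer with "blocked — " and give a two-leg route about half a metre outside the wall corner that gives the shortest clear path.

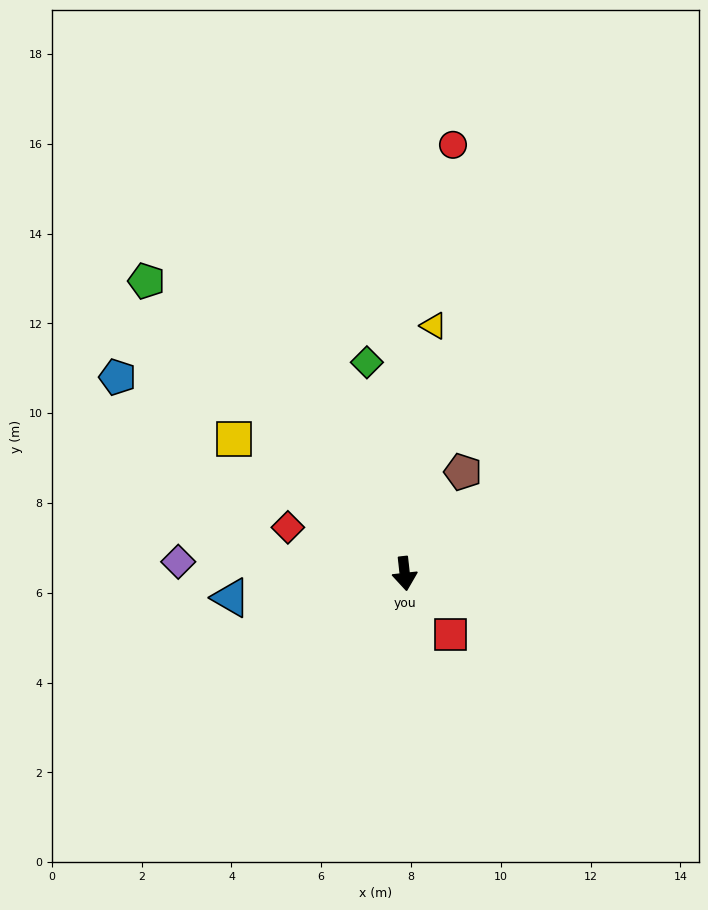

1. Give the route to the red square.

turn left 31°, forward 1.7 m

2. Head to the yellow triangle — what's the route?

turn left 167°, forward 5.6 m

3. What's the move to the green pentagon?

turn right 145°, forward 8.7 m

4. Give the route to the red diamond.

turn right 118°, forward 2.8 m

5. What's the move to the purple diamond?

turn right 99°, forward 5.1 m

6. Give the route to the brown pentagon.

turn left 144°, forward 2.6 m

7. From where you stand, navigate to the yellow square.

turn right 134°, forward 4.8 m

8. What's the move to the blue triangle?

turn right 88°, forward 3.9 m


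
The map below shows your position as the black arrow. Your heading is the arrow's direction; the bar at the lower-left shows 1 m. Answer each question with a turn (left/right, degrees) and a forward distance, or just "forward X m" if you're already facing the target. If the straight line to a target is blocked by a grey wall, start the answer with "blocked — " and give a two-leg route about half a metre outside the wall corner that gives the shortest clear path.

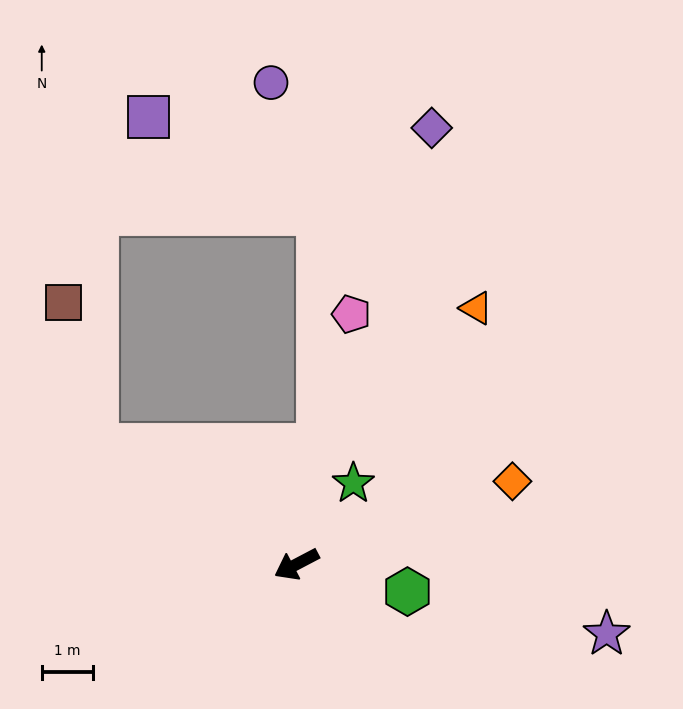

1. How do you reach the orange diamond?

turn left 173°, forward 4.5 m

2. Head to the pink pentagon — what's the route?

turn right 130°, forward 5.0 m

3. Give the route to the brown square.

blocked — turn right 59°, forward 4.5 m, then turn right 45°, forward 2.8 m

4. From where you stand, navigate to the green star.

turn right 153°, forward 1.9 m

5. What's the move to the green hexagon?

turn left 138°, forward 2.2 m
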